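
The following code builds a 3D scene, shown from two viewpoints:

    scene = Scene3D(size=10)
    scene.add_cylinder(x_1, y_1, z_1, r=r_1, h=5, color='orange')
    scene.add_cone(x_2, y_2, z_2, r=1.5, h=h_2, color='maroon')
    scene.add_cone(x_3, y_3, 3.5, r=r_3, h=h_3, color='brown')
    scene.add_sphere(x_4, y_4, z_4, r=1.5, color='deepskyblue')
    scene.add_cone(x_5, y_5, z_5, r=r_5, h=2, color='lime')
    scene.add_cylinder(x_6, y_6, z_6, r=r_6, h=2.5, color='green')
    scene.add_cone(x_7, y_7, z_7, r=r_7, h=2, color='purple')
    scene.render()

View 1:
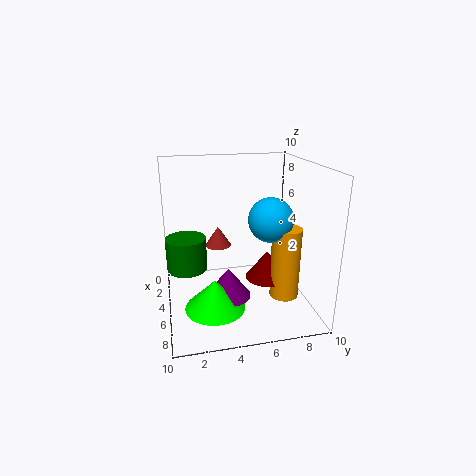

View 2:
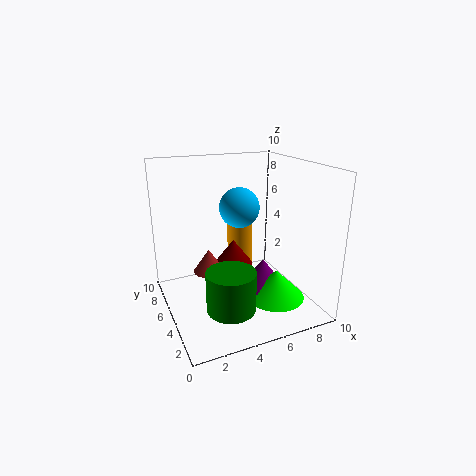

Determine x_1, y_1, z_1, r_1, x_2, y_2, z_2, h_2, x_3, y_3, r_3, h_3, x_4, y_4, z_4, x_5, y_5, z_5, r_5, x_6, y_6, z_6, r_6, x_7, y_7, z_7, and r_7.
x_1 = 6.5
y_1 = 8
z_1 = 1
r_1 = 1
x_2 = 5.5
y_2 = 7
z_2 = 2
h_2 = 2
x_3 = 2.5
y_3 = 4
r_3 = 1
h_3 = 1.5
x_4 = 6
y_4 = 7
z_4 = 6.5
x_5 = 7
y_5 = 3
z_5 = 1
r_5 = 2
x_6 = 3
y_6 = 1.5
z_6 = 2
r_6 = 1.5
x_7 = 6.5
y_7 = 4
z_7 = 1.5
r_7 = 1.5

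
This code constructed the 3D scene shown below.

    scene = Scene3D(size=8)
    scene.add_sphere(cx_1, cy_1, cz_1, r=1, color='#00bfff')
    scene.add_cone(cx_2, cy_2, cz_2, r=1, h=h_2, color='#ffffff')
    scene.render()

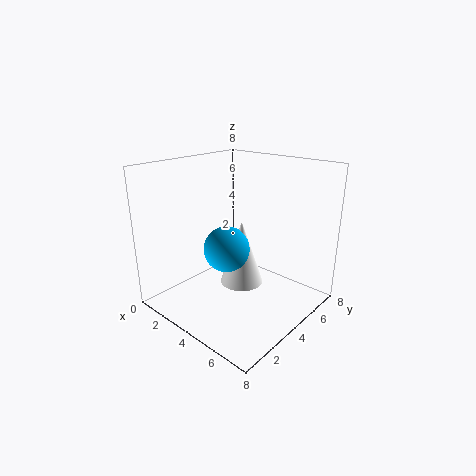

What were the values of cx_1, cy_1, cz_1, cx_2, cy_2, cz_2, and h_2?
cx_1 = 6, cy_1 = 1, cz_1 = 5, cx_2 = 6, cy_2 = 2, cz_2 = 3, h_2 = 3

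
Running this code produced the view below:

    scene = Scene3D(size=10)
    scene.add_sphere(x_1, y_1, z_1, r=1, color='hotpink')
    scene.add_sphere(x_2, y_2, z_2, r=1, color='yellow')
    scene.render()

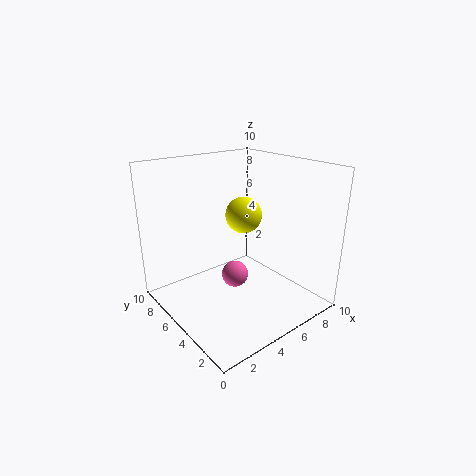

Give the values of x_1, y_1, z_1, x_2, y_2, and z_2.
x_1 = 5.5; y_1 = 6; z_1 = 1.5; x_2 = 3; y_2 = 2; z_2 = 8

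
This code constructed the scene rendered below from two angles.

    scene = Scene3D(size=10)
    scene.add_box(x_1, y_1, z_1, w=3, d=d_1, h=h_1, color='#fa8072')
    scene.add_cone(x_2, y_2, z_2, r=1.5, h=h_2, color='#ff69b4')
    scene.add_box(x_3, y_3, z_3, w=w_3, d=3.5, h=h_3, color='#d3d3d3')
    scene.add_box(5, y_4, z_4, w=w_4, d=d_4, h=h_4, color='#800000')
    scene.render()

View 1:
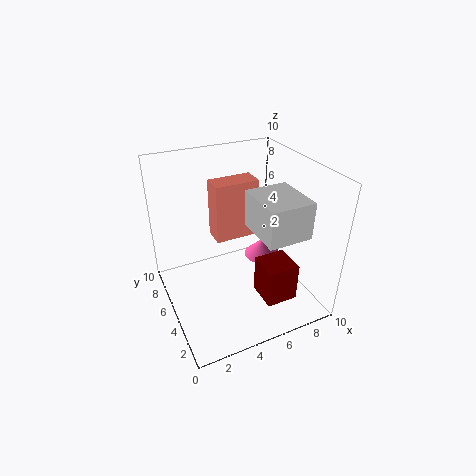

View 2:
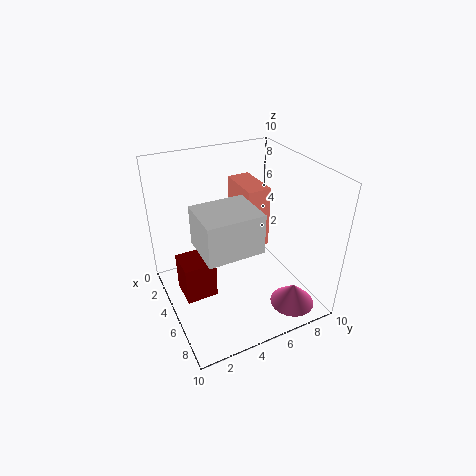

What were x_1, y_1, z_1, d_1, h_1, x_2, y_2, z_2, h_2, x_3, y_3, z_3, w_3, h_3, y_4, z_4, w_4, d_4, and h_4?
x_1 = 3.5; y_1 = 5; z_1 = 5; d_1 = 1.5; h_1 = 4; x_2 = 8.5; y_2 = 7.5; z_2 = 1; h_2 = 1.5; x_3 = 5.5; y_3 = 1.5; z_3 = 6; w_3 = 3; h_3 = 2.5; y_4 = 0.5; z_4 = 2.5; w_4 = 2; d_4 = 2; h_4 = 2.5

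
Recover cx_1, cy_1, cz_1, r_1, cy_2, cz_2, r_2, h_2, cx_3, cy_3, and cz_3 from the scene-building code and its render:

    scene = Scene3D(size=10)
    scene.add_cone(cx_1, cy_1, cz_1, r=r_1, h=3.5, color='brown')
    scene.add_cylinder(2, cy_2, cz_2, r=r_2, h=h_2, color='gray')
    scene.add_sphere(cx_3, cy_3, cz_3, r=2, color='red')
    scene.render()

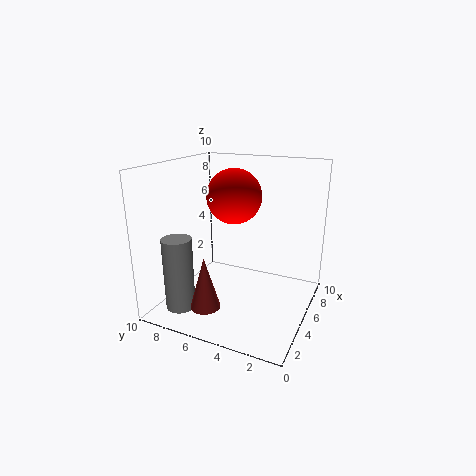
cx_1 = 2; cy_1 = 6; cz_1 = 1; r_1 = 1; cy_2 = 8; cz_2 = 0.5; r_2 = 1; h_2 = 5; cx_3 = 6.5; cy_3 = 6; cz_3 = 7.5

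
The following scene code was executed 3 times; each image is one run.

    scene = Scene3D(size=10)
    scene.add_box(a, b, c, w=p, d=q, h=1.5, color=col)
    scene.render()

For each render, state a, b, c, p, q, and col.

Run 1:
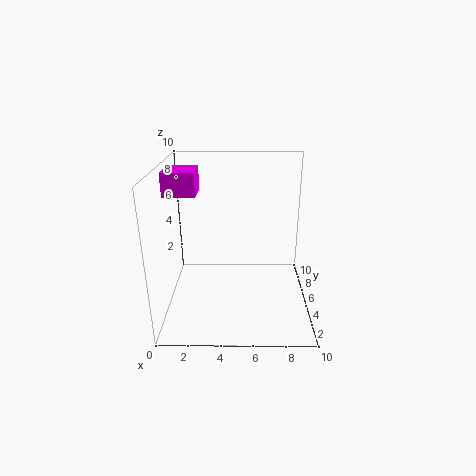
a = 0.5; b = 3; c = 8.5; p = 2; q = 2; col = 'magenta'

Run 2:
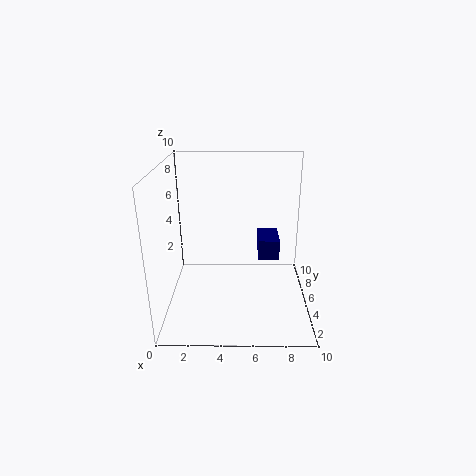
a = 6.5; b = 5.5; c = 3; p = 1.5; q = 2.5; col = 'navy'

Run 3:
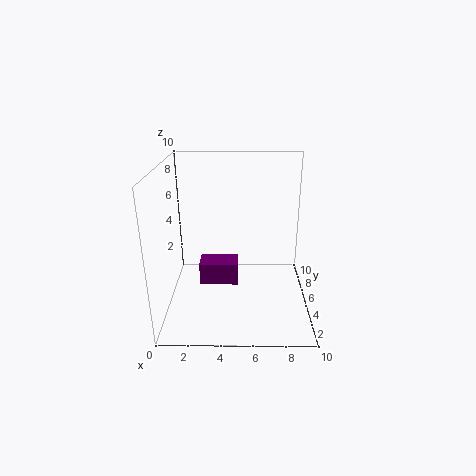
a = 2.5; b = 3; c = 2.5; p = 2.5; q = 1.5; col = 'purple'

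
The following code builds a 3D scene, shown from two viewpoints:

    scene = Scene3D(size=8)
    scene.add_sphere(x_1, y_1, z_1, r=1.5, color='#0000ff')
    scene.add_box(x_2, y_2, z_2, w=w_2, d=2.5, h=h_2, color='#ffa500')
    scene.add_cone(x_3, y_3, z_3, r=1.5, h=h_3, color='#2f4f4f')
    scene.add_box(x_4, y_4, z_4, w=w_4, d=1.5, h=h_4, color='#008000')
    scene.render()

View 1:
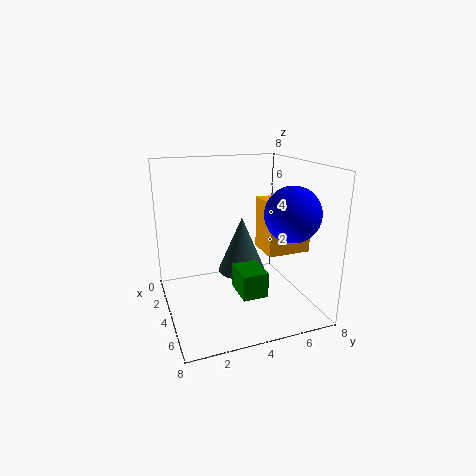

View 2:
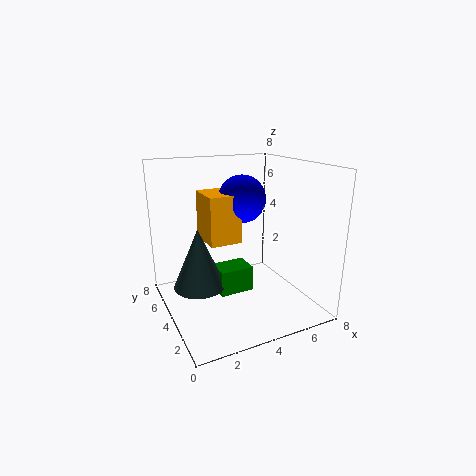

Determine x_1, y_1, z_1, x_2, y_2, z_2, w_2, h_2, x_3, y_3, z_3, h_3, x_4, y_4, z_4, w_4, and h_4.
x_1 = 5.5
y_1 = 6.5
z_1 = 5.5
x_2 = 3
y_2 = 5.5
z_2 = 3
w_2 = 2
h_2 = 3
x_3 = 2
y_3 = 5
z_3 = 1
h_3 = 3.5
x_4 = 3
y_4 = 4
z_4 = 0.5
w_4 = 2
h_4 = 1.5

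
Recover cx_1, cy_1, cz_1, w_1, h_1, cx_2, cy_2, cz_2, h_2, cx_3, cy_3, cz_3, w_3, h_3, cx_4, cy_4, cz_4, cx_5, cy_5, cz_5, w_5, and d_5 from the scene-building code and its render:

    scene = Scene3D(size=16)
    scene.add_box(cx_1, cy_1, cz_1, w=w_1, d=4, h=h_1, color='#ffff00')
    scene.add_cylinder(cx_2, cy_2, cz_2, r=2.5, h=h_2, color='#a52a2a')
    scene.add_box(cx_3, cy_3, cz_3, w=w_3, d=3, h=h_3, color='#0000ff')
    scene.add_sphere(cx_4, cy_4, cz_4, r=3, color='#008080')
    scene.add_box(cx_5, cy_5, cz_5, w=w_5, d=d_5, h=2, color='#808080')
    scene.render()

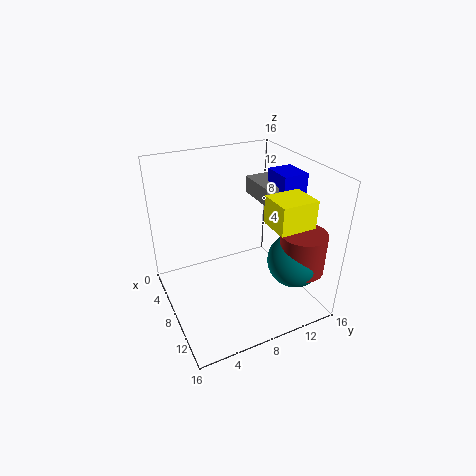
cx_1 = 10; cy_1 = 10; cz_1 = 10.5; w_1 = 3.5; h_1 = 3; cx_2 = 12.5; cy_2 = 13.5; cz_2 = 5; h_2 = 4.5; cx_3 = 5.5; cy_3 = 13; cz_3 = 10; w_3 = 3.5; h_3 = 4.5; cx_4 = 12; cy_4 = 13; cz_4 = 6; cx_5 = 3; cy_5 = 11.5; cz_5 = 11; w_5 = 5; d_5 = 3.5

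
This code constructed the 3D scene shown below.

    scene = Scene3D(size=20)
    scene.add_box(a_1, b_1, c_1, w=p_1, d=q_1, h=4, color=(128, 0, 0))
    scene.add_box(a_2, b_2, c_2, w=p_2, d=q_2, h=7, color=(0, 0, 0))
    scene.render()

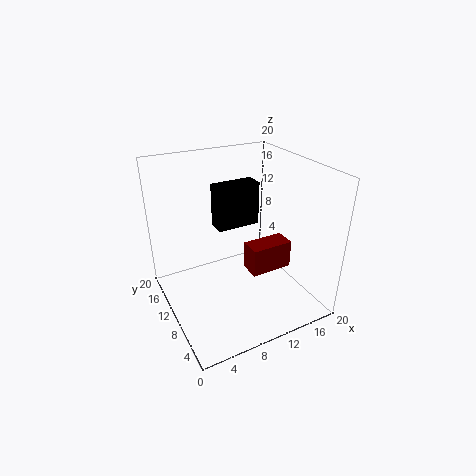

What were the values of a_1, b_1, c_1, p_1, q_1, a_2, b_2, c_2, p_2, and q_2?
a_1 = 11, b_1 = 7, c_1 = 5, p_1 = 6, q_1 = 3, a_2 = 10, b_2 = 16, c_2 = 8, p_2 = 7, q_2 = 3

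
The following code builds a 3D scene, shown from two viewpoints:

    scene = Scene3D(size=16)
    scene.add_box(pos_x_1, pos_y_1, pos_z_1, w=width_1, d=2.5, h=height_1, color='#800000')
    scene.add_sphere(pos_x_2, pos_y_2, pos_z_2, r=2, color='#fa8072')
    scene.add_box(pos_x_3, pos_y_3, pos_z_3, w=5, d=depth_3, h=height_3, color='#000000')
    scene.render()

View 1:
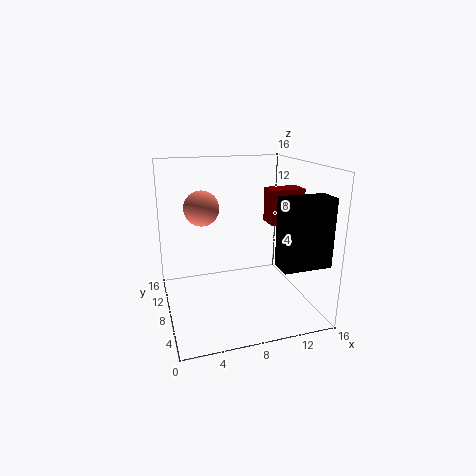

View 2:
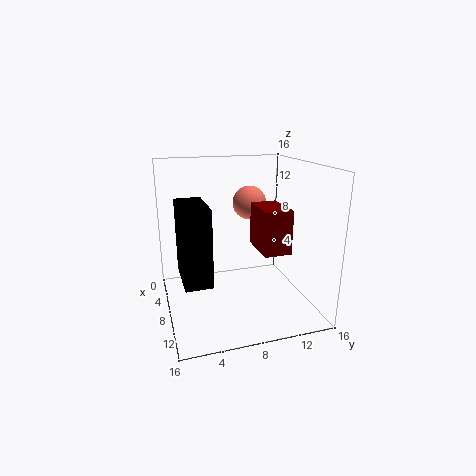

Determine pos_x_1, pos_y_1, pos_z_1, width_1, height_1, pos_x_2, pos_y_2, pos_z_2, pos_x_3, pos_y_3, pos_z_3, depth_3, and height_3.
pos_x_1 = 12; pos_y_1 = 8; pos_z_1 = 9; width_1 = 4; height_1 = 4; pos_x_2 = 4.5; pos_y_2 = 10.5; pos_z_2 = 11; pos_x_3 = 10.5; pos_y_3 = 1; pos_z_3 = 6.5; depth_3 = 2.5; height_3 = 7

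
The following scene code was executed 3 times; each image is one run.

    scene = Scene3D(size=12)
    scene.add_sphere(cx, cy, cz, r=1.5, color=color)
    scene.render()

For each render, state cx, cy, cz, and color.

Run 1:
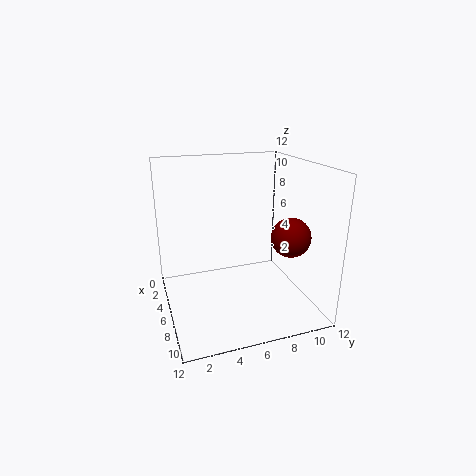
cx = 9.5; cy = 9; cz = 7; color = 'maroon'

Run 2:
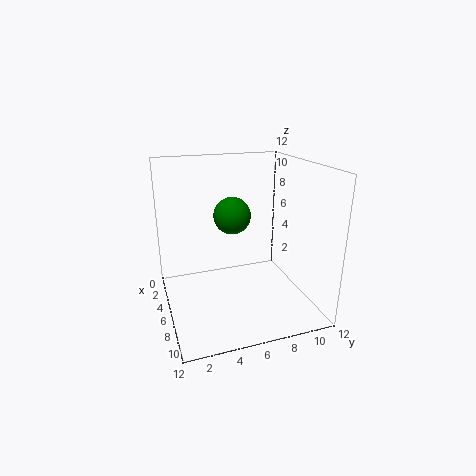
cx = 6; cy = 5.5; cz = 8; color = 'green'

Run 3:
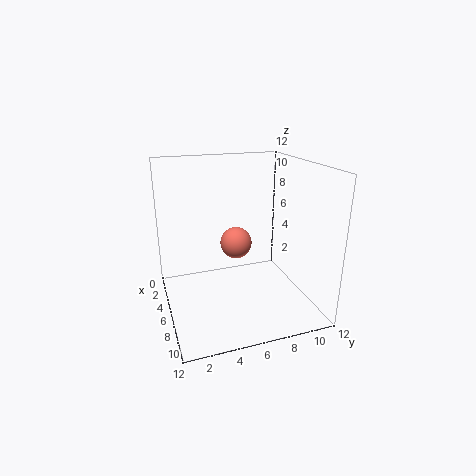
cx = 2.5; cy = 7; cz = 4; color = 'salmon'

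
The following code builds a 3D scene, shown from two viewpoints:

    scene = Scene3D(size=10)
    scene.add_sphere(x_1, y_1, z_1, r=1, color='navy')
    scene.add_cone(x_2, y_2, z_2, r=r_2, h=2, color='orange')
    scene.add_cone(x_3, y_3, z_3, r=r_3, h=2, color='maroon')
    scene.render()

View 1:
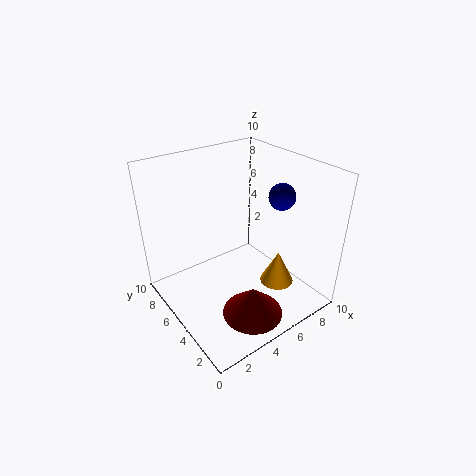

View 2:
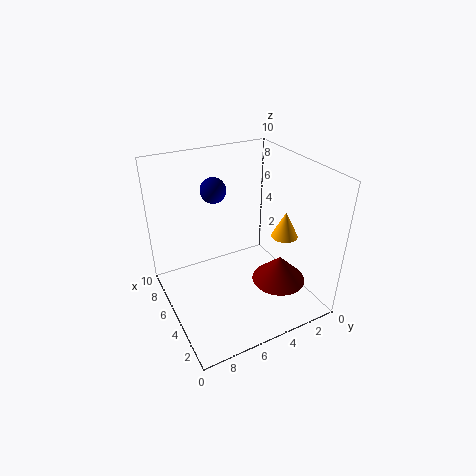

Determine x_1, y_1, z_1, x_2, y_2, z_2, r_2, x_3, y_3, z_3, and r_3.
x_1 = 9
y_1 = 5
z_1 = 7
x_2 = 5
y_2 = 1
z_2 = 4
r_2 = 1
x_3 = 4
y_3 = 2
z_3 = 1
r_3 = 2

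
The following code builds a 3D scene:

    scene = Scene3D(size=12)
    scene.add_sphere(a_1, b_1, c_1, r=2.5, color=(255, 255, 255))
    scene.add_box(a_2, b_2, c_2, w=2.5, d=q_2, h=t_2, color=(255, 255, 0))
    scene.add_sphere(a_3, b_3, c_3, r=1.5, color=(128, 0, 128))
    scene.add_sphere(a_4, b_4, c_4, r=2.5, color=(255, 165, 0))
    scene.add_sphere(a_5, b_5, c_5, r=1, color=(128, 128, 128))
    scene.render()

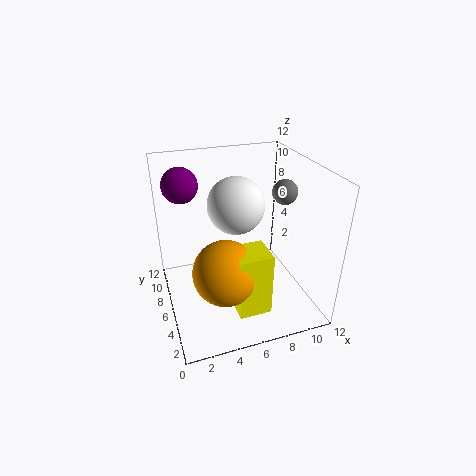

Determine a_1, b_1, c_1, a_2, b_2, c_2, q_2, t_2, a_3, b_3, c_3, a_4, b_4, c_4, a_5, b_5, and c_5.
a_1 = 6.5; b_1 = 8; c_1 = 8; a_2 = 4.5; b_2 = 1; c_2 = 2; q_2 = 2.5; t_2 = 5; a_3 = 2; b_3 = 9; c_3 = 10; a_4 = 4; b_4 = 3; c_4 = 5; a_5 = 9.5; b_5 = 5; c_5 = 10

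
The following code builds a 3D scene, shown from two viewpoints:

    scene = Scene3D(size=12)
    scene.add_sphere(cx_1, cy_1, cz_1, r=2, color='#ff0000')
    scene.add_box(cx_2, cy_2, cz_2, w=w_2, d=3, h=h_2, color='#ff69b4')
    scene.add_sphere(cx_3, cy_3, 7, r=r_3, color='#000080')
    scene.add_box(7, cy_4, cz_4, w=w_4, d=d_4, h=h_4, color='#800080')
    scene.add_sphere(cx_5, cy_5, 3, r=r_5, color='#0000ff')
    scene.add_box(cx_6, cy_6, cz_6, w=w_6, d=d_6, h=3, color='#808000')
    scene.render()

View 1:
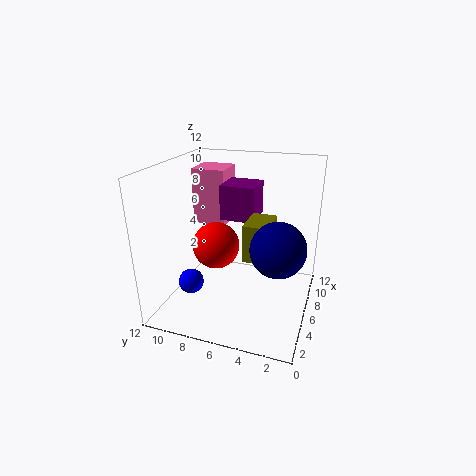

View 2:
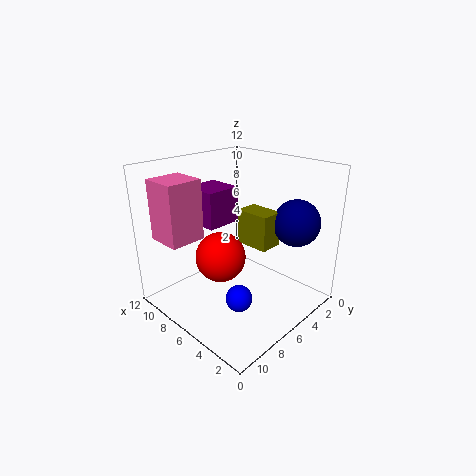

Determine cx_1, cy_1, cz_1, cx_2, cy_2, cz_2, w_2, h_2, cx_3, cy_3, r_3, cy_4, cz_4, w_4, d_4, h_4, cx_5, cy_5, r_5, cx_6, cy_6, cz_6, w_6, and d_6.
cx_1 = 6
cy_1 = 8
cz_1 = 5
cx_2 = 8
cy_2 = 8
cz_2 = 6
w_2 = 3
h_2 = 5
cx_3 = 3
cy_3 = 2
r_3 = 2
cy_4 = 5
cz_4 = 7
w_4 = 3
d_4 = 3
h_4 = 3
cx_5 = 3
cy_5 = 9
r_5 = 1
cx_6 = 4
cy_6 = 3
cz_6 = 5
w_6 = 3
d_6 = 2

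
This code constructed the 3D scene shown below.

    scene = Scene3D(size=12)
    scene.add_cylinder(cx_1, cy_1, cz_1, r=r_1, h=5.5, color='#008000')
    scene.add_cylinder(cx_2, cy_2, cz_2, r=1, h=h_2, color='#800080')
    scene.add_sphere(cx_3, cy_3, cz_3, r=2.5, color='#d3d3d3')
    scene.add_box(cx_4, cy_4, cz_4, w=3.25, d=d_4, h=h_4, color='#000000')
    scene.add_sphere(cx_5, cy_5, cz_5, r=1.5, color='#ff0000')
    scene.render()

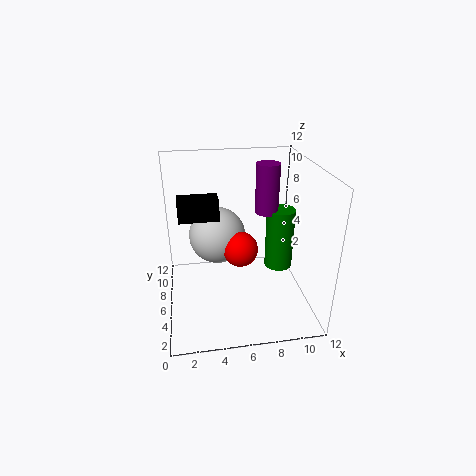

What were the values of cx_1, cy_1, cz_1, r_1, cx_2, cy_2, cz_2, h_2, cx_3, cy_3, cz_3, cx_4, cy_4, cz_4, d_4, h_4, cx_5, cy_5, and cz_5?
cx_1 = 10; cy_1 = 7.25; cz_1 = 2.25; r_1 = 1.25; cx_2 = 8.75; cy_2 = 7.5; cz_2 = 7.5; h_2 = 4.25; cx_3 = 4.5; cy_3 = 8.25; cz_3 = 5.25; cx_4 = 1.25; cy_4 = 5.75; cz_4 = 7.75; d_4 = 1.75; h_4 = 1.75; cx_5 = 6.25; cy_5 = 6.25; cz_5 = 4.75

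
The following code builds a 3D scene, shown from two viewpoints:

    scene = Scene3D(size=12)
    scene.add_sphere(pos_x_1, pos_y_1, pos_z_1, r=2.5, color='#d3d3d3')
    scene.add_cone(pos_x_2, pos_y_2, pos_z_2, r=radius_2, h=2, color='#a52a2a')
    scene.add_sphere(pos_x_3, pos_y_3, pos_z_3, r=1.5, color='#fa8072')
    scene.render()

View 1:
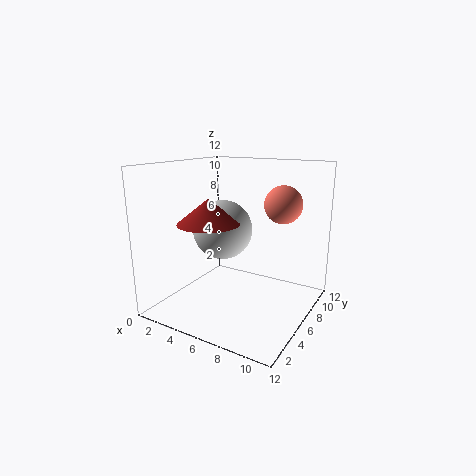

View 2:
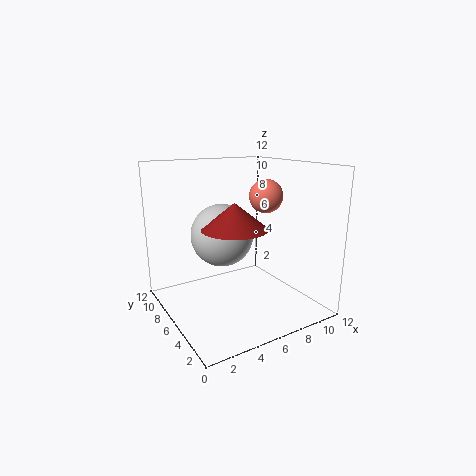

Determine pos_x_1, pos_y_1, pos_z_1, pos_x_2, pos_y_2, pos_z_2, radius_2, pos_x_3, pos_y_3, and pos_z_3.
pos_x_1 = 4.5
pos_y_1 = 6
pos_z_1 = 6.5
pos_x_2 = 4.5
pos_y_2 = 4
pos_z_2 = 7.5
radius_2 = 2.5
pos_x_3 = 9.5
pos_y_3 = 7
pos_z_3 = 9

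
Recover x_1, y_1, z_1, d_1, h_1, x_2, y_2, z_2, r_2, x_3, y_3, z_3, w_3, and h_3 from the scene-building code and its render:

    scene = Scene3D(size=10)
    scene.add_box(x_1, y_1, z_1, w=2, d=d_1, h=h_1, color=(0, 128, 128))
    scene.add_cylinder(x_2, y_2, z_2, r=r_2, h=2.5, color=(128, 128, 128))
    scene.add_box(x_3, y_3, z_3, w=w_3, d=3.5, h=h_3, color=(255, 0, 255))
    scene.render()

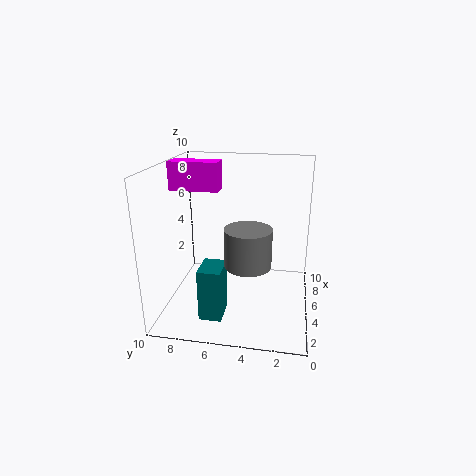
x_1 = 1.5, y_1 = 5.5, z_1 = 0.5, d_1 = 1.5, h_1 = 3.5, x_2 = 3, y_2 = 4, z_2 = 4, r_2 = 1.5, x_3 = 5.5, y_3 = 6.5, z_3 = 8, w_3 = 1.5, h_3 = 2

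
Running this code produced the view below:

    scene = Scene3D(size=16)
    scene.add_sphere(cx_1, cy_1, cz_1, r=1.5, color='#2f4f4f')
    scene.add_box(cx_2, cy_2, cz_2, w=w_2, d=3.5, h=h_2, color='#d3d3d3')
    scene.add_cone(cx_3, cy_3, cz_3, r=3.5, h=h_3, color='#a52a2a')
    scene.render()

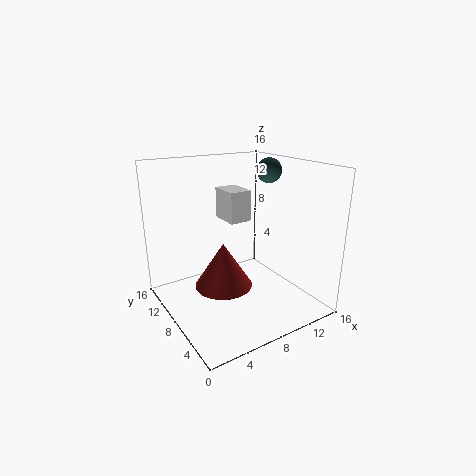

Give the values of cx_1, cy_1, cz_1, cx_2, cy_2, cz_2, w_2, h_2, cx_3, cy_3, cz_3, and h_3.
cx_1 = 14
cy_1 = 10.5
cz_1 = 14.5
cx_2 = 7.5
cy_2 = 8.5
cz_2 = 9.5
w_2 = 2.5
h_2 = 3.5
cx_3 = 7.5
cy_3 = 10.5
cz_3 = 1
h_3 = 5.5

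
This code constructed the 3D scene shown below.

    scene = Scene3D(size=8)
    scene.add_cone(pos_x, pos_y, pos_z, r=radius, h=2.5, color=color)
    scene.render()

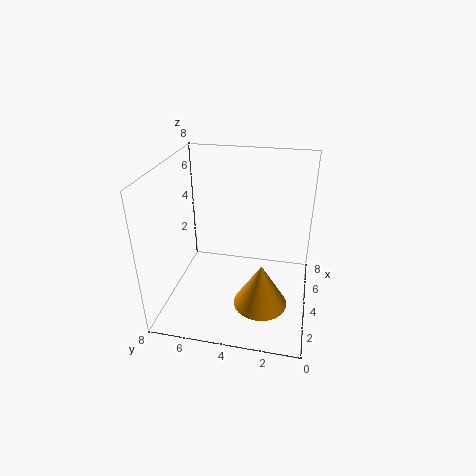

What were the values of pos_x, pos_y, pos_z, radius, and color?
pos_x = 3
pos_y = 2.5
pos_z = 0.5
radius = 1.5
color = 'orange'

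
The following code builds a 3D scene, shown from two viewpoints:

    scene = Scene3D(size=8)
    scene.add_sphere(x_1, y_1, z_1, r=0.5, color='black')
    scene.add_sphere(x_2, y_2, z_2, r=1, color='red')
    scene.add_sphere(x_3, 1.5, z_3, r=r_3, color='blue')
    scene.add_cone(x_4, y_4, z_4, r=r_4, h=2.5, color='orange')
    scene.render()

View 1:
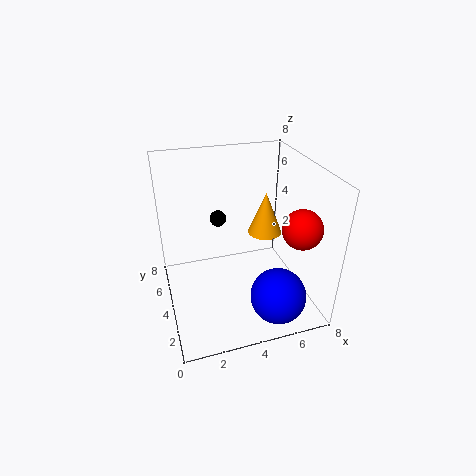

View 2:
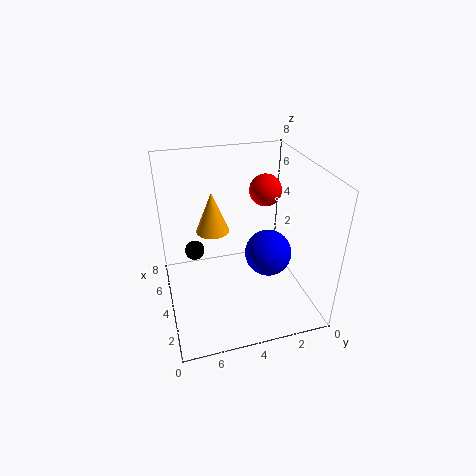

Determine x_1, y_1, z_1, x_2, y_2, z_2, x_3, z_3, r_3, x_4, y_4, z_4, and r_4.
x_1 = 3.5; y_1 = 6.5; z_1 = 4; x_2 = 6.5; y_2 = 1.5; z_2 = 5.5; x_3 = 5.5; z_3 = 1.5; r_3 = 1.5; x_4 = 6; y_4 = 5; z_4 = 3.5; r_4 = 1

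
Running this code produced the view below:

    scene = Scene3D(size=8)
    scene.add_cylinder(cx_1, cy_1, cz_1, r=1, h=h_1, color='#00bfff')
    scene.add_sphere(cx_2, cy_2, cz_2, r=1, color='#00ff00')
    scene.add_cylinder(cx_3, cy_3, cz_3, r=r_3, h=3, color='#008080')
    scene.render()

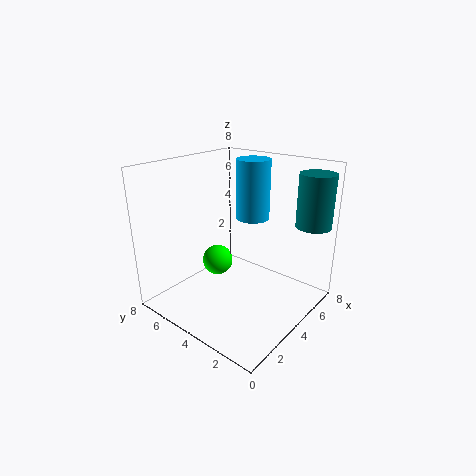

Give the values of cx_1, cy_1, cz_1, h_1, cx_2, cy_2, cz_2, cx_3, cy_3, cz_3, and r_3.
cx_1 = 6; cy_1 = 4.5; cz_1 = 4.5; h_1 = 3.5; cx_2 = 5.5; cy_2 = 7; cz_2 = 1; cx_3 = 7; cy_3 = 1; cz_3 = 4.5; r_3 = 1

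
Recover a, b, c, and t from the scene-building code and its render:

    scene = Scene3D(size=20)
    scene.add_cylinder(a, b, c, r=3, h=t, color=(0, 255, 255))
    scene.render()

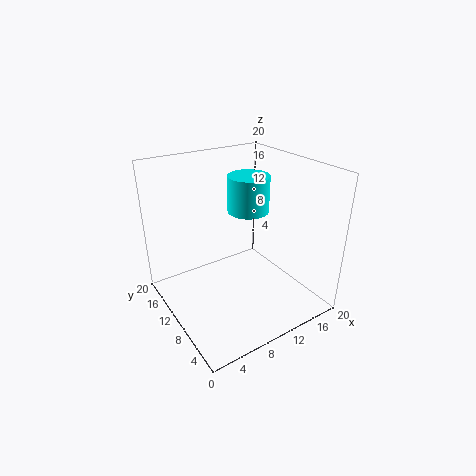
a = 13.25
b = 12.25
c = 12.5
t = 5.25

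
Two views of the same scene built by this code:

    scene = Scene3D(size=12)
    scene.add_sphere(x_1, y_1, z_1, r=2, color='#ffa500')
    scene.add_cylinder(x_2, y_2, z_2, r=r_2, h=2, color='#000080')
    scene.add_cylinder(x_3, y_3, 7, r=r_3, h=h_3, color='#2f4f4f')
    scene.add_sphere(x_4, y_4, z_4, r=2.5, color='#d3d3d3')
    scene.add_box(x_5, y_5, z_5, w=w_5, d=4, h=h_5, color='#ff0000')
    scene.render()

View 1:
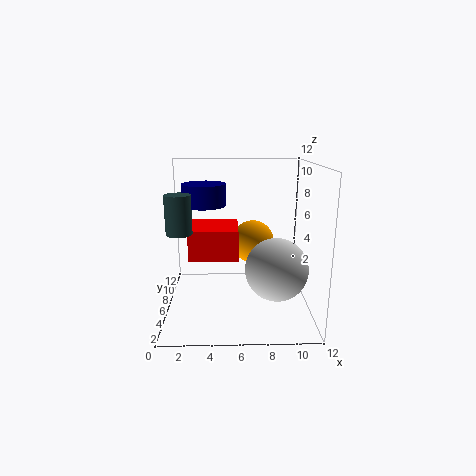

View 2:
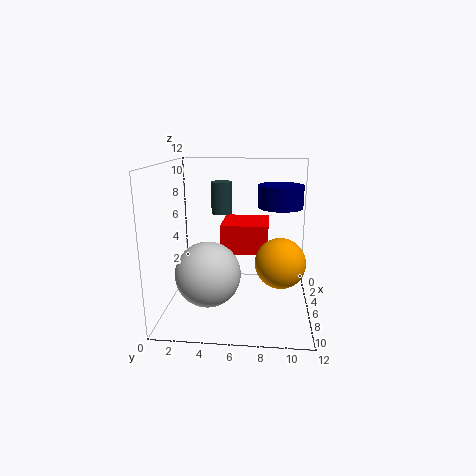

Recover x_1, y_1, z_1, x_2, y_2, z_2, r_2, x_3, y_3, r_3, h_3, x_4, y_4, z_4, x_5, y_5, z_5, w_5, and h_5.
x_1 = 7.5
y_1 = 9.5
z_1 = 4.5
x_2 = 3
y_2 = 9.5
z_2 = 8
r_2 = 2
x_3 = 1.5
y_3 = 4
r_3 = 1
h_3 = 3
x_4 = 9
y_4 = 4
z_4 = 4
x_5 = 2
y_5 = 4.5
z_5 = 4.5
w_5 = 4
h_5 = 2.5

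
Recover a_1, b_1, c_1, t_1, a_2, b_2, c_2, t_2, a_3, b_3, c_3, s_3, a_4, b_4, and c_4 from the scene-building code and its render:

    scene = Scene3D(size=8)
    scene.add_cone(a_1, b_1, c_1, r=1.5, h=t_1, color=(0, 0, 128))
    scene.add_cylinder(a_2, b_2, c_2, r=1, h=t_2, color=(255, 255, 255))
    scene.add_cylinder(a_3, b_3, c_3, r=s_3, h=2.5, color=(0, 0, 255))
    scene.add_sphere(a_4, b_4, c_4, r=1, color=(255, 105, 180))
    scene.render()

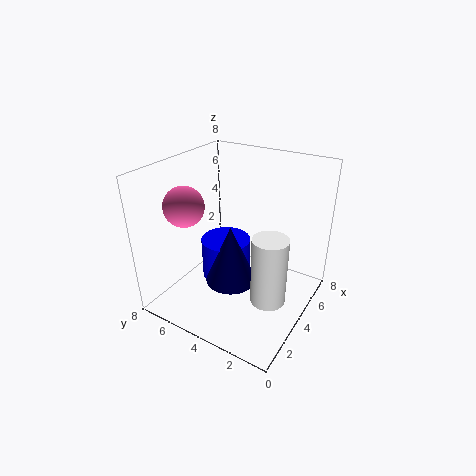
a_1 = 4, b_1 = 4.5, c_1 = 1, t_1 = 3.5, a_2 = 4, b_2 = 2, c_2 = 0.5, t_2 = 4, a_3 = 5, b_3 = 5.5, c_3 = 0.5, s_3 = 1.5, a_4 = 1.5, b_4 = 5.5, c_4 = 6.5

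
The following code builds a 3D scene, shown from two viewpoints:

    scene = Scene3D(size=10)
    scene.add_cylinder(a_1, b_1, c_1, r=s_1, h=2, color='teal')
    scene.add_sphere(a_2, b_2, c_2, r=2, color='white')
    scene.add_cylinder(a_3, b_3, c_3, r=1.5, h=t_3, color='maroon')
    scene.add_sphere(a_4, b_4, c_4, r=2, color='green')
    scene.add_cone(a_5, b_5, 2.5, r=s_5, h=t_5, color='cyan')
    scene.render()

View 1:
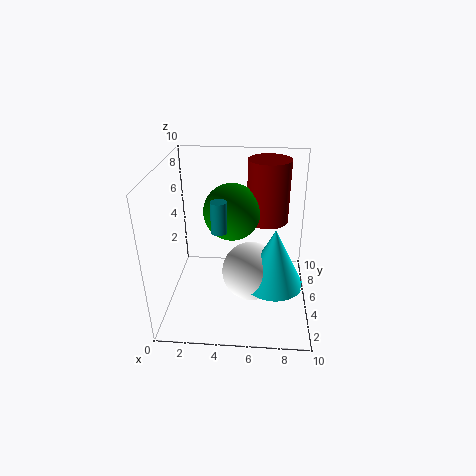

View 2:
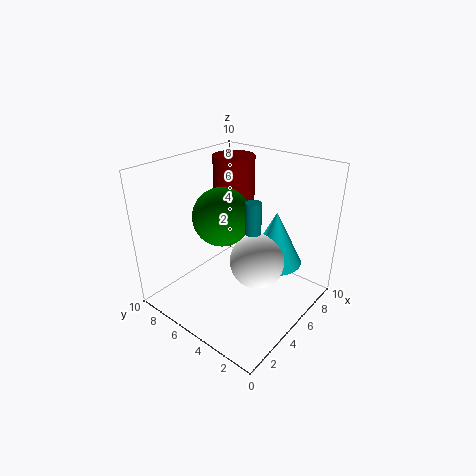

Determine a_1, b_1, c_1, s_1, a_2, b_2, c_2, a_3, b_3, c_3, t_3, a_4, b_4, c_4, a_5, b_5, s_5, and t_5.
a_1 = 4; b_1 = 3; c_1 = 6.5; s_1 = 0.5; a_2 = 6; b_2 = 4; c_2 = 3; a_3 = 7; b_3 = 7; c_3 = 5.5; t_3 = 4.5; a_4 = 4.5; b_4 = 6; c_4 = 6.5; a_5 = 7.5; b_5 = 3.5; s_5 = 2; t_5 = 4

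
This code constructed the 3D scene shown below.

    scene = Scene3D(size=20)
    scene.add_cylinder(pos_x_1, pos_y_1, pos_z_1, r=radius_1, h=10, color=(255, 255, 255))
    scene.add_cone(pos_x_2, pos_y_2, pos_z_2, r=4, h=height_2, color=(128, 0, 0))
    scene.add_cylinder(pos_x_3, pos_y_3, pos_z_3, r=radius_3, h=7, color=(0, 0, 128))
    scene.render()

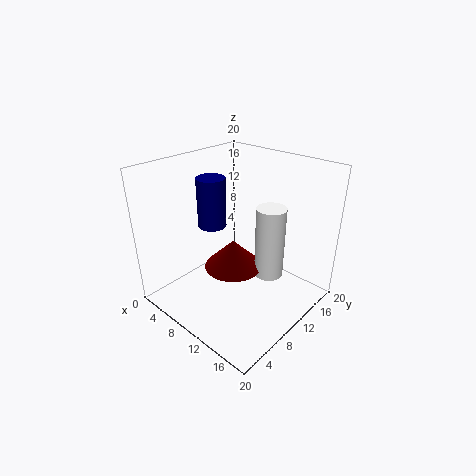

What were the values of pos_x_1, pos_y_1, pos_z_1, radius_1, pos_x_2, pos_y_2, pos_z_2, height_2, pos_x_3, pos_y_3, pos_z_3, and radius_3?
pos_x_1 = 14; pos_y_1 = 12; pos_z_1 = 5; radius_1 = 2; pos_x_2 = 10; pos_y_2 = 9; pos_z_2 = 6; height_2 = 4; pos_x_3 = 6; pos_y_3 = 9; pos_z_3 = 11; radius_3 = 2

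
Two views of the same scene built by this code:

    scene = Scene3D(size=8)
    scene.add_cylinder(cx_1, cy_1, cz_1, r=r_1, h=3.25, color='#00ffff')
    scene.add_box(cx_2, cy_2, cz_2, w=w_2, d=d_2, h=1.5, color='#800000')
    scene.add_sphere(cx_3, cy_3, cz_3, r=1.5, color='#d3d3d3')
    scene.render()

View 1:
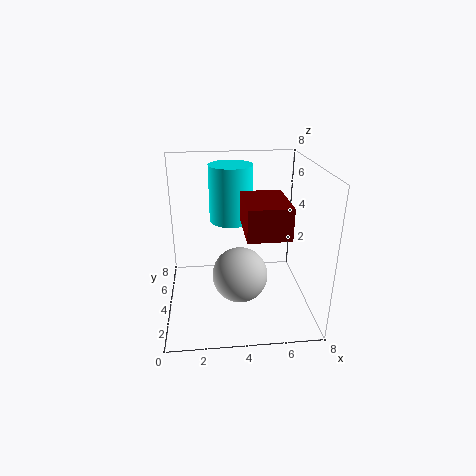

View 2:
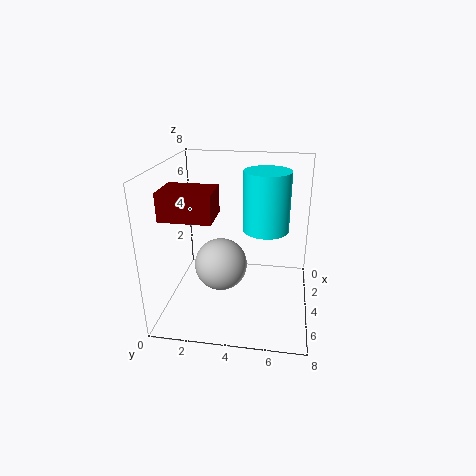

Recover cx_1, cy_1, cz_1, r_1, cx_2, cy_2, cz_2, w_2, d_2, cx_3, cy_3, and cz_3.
cx_1 = 3.75; cy_1 = 5.5; cz_1 = 4.5; r_1 = 1.25; cx_2 = 4; cy_2 = 0.25; cz_2 = 5.5; w_2 = 2; d_2 = 2.75; cx_3 = 4; cy_3 = 3; cz_3 = 2.25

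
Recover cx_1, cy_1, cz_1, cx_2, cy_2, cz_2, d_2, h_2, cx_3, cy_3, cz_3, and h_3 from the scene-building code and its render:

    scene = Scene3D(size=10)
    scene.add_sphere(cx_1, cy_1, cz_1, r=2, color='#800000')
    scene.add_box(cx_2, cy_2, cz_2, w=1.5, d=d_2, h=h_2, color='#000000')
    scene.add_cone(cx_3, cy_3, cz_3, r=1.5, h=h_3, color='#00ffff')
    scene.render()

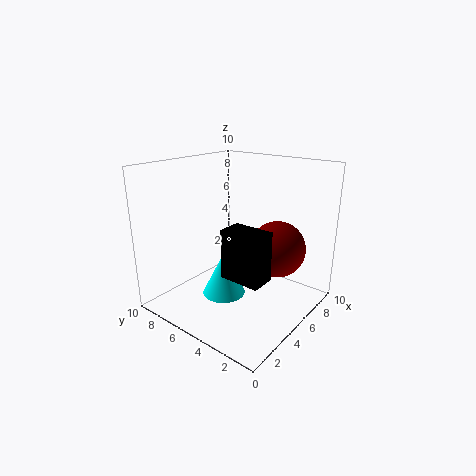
cx_1 = 7; cy_1 = 3; cz_1 = 4; cx_2 = 1.5; cy_2 = 1; cz_2 = 4; d_2 = 2.5; h_2 = 3; cx_3 = 4; cy_3 = 5.5; cz_3 = 1; h_3 = 3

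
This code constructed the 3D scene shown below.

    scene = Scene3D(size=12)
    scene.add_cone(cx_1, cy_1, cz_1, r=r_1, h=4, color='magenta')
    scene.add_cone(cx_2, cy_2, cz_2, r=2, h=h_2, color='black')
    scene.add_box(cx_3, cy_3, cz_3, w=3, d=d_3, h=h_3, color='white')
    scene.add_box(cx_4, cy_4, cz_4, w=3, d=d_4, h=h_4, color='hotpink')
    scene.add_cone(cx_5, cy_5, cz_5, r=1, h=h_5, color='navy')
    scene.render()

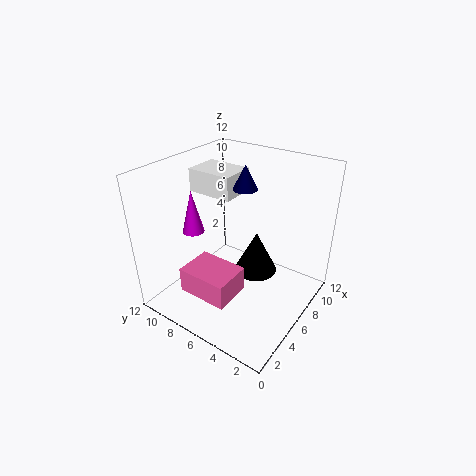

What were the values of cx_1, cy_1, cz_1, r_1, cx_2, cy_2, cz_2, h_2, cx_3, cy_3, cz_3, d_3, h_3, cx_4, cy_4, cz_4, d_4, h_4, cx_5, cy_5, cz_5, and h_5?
cx_1 = 6
cy_1 = 11
cz_1 = 5
r_1 = 1
cx_2 = 9
cy_2 = 6
cz_2 = 1
h_2 = 4
cx_3 = 6
cy_3 = 7
cz_3 = 9
d_3 = 4
h_3 = 2
cx_4 = 1
cy_4 = 4
cz_4 = 3
d_4 = 4
h_4 = 2
cx_5 = 7
cy_5 = 6
cz_5 = 10
h_5 = 2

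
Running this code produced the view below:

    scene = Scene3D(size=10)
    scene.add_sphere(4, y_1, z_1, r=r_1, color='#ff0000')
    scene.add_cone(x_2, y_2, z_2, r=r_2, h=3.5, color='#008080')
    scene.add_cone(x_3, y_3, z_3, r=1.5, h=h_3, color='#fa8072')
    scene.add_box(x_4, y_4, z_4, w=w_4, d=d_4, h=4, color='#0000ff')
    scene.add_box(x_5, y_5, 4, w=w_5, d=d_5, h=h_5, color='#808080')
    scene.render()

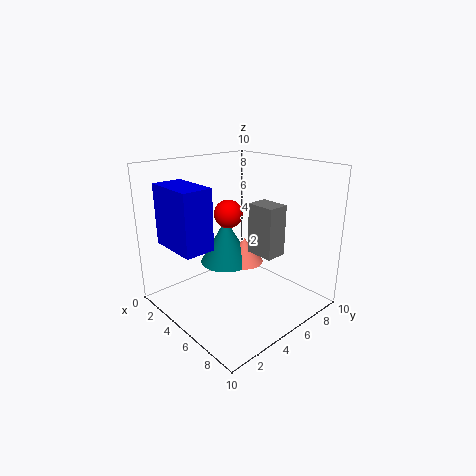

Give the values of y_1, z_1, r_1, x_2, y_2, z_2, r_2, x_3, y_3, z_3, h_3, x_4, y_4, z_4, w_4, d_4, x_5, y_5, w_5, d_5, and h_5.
y_1 = 5, z_1 = 6.5, r_1 = 1, x_2 = 2.5, y_2 = 6, z_2 = 2, r_2 = 2, x_3 = 3.5, y_3 = 7, z_3 = 2, h_3 = 2, x_4 = 2, y_4 = 0.5, z_4 = 5, w_4 = 3.5, d_4 = 2, x_5 = 5.5, y_5 = 5.5, w_5 = 2, d_5 = 1.5, h_5 = 3.5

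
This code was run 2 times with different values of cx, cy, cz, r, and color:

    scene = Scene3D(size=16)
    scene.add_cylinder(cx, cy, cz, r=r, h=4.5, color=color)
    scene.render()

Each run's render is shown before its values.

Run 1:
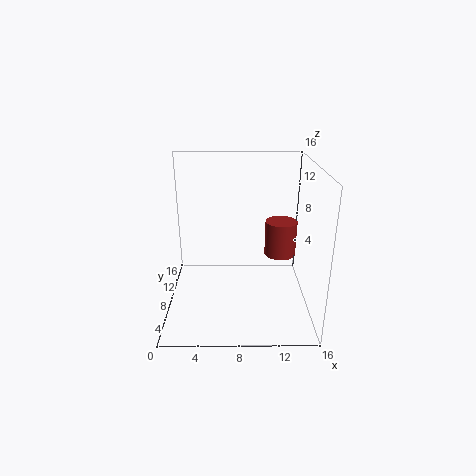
cx = 13.5
cy = 13
cz = 3.5
r = 2
color = 'brown'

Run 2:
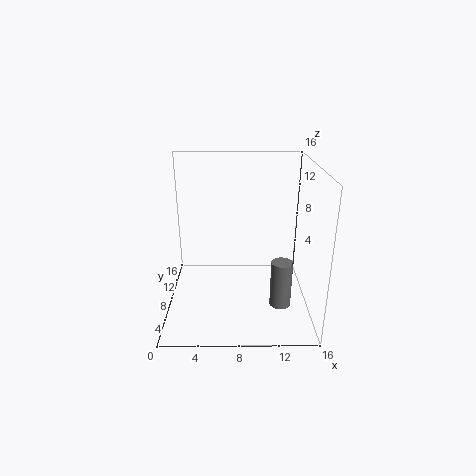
cx = 12
cy = 1.5
cz = 4
r = 1
color = 'gray'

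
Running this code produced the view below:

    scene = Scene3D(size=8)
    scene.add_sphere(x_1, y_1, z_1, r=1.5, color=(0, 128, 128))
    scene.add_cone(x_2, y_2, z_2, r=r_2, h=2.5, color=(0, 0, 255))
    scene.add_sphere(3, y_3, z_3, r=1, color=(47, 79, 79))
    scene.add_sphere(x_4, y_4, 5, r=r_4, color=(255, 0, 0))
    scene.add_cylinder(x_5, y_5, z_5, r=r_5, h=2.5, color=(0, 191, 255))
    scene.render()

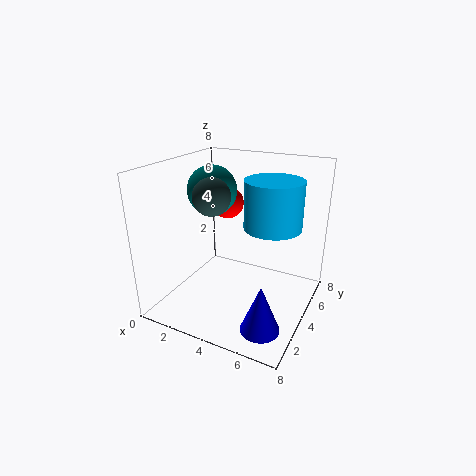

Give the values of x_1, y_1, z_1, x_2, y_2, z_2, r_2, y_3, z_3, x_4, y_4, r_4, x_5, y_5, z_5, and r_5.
x_1 = 1.5; y_1 = 5.5; z_1 = 6; x_2 = 6.5; y_2 = 1.5; z_2 = 0.5; r_2 = 1; y_3 = 3; z_3 = 6.5; x_4 = 2; y_4 = 6.5; r_4 = 1; x_5 = 6; y_5 = 4; z_5 = 5; r_5 = 1.5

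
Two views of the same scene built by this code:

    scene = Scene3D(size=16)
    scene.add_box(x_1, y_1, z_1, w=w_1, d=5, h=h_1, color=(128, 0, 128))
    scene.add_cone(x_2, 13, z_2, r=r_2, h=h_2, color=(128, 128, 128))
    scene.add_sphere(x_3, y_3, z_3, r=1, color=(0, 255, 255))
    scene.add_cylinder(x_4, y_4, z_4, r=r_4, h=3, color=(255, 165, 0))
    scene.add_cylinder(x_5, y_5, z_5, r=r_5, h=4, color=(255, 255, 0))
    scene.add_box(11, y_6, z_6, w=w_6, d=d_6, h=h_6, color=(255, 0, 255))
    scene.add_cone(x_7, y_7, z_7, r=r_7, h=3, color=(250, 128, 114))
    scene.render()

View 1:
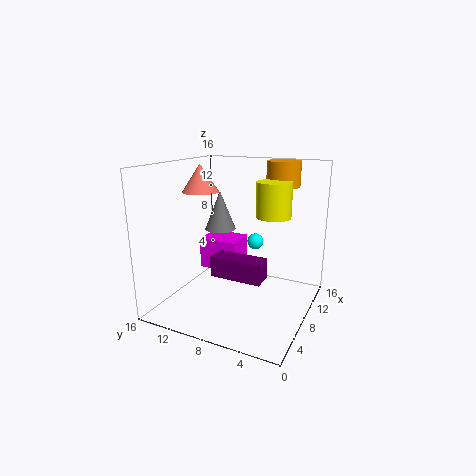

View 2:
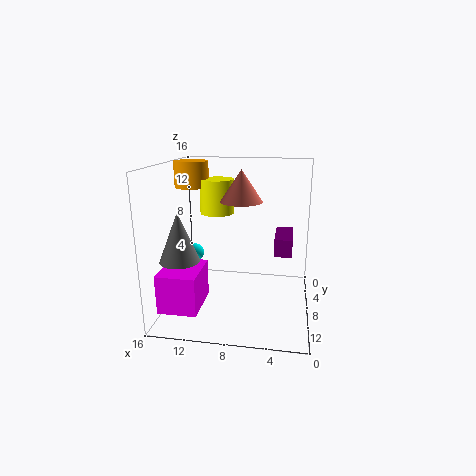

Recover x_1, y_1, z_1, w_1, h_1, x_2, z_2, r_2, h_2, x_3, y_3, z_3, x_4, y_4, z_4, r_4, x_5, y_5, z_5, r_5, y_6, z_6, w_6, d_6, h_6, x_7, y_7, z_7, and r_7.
x_1 = 2; y_1 = 3; z_1 = 6; w_1 = 2; h_1 = 2; x_2 = 13; z_2 = 7; r_2 = 2; h_2 = 5; x_3 = 13; y_3 = 8; z_3 = 6; x_4 = 14; y_4 = 5; z_4 = 13; r_4 = 2; x_5 = 11; y_5 = 5; z_5 = 10; r_5 = 2; y_6 = 10; z_6 = 2; w_6 = 4; d_6 = 5; h_6 = 4; x_7 = 7; y_7 = 12; z_7 = 13; r_7 = 2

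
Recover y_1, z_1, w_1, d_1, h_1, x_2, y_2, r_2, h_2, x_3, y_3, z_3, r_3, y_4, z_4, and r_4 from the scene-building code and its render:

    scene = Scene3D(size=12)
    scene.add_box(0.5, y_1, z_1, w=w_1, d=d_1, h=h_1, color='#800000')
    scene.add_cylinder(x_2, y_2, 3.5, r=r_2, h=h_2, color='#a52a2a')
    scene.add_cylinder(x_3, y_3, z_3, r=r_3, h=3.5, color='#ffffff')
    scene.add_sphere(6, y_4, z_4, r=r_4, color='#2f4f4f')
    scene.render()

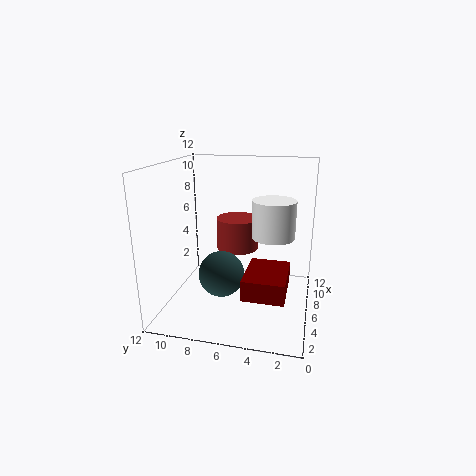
y_1 = 1.5, z_1 = 3.5, w_1 = 4, d_1 = 3, h_1 = 1.5, x_2 = 10, y_2 = 7, r_2 = 2, h_2 = 3, x_3 = 9.5, y_3 = 3.5, z_3 = 5, r_3 = 2, y_4 = 7.5, z_4 = 2.5, r_4 = 2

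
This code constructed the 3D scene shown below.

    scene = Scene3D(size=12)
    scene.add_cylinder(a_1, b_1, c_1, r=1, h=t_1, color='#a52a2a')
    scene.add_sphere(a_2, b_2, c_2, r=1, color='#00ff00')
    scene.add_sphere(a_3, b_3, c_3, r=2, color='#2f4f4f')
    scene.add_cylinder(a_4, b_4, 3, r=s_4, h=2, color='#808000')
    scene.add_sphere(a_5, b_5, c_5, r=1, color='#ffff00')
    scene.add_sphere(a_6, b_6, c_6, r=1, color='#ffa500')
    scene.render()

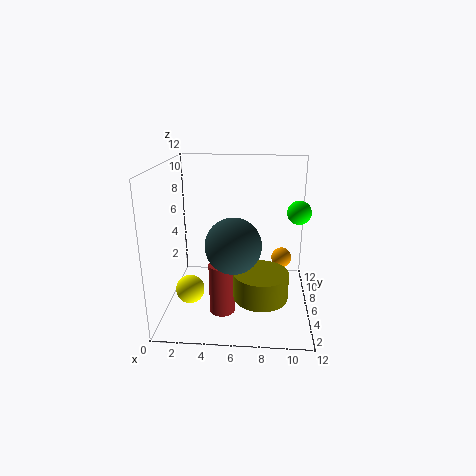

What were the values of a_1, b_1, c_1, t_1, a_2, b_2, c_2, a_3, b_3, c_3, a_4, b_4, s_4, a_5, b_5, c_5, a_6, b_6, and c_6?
a_1 = 5
b_1 = 3
c_1 = 1
t_1 = 4
a_2 = 11
b_2 = 7
c_2 = 8
a_3 = 6
b_3 = 2
c_3 = 7
a_4 = 8
b_4 = 2
s_4 = 2
a_5 = 3
b_5 = 1
c_5 = 4
a_6 = 10
b_6 = 11
c_6 = 2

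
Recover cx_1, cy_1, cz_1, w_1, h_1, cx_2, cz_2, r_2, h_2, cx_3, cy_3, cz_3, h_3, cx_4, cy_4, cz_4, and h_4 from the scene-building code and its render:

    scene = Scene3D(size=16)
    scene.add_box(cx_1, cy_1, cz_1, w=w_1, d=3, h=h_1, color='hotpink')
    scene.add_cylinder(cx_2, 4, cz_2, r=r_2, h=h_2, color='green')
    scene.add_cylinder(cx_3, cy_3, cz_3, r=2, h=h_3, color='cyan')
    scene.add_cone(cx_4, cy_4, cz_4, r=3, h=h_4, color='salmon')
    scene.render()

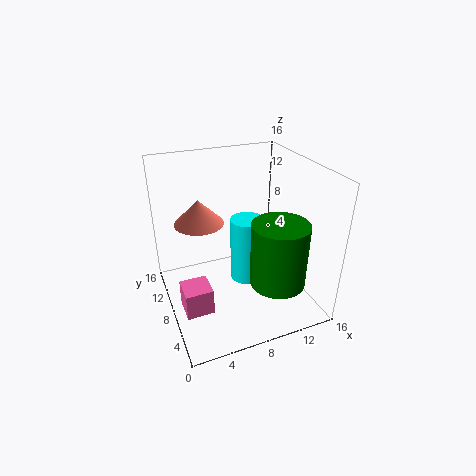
cx_1 = 1; cy_1 = 5; cz_1 = 1; w_1 = 3; h_1 = 3; cx_2 = 11; cz_2 = 4; r_2 = 3; h_2 = 7; cx_3 = 10; cy_3 = 10; cz_3 = 1; h_3 = 8; cx_4 = 5; cy_4 = 13; cz_4 = 8; h_4 = 3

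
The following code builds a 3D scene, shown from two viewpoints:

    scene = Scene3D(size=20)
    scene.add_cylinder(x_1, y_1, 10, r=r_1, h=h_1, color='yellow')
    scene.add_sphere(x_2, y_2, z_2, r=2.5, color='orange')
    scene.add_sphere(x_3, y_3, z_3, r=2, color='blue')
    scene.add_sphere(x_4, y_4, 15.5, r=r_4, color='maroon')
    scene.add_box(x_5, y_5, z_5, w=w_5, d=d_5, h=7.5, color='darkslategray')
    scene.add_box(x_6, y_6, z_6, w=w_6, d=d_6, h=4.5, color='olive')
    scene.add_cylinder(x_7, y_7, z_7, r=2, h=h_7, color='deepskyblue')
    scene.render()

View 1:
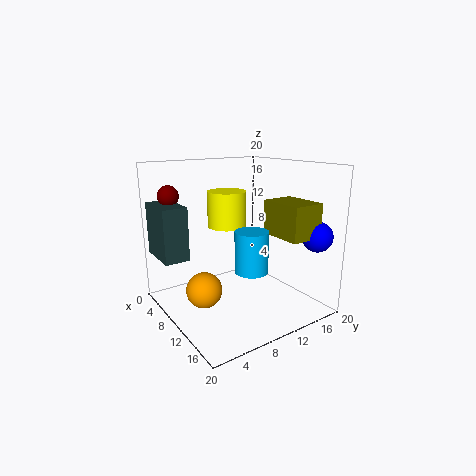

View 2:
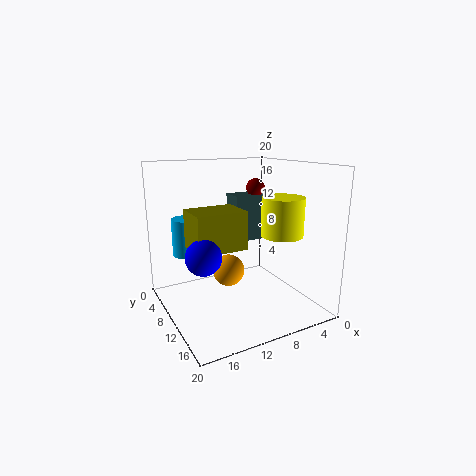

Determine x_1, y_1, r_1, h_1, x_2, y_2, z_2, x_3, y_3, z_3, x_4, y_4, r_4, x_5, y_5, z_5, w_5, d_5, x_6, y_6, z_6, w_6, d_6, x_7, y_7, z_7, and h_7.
x_1 = 4; y_1 = 12; r_1 = 3; h_1 = 5.5; x_2 = 9; y_2 = 5; z_2 = 3; x_3 = 18; y_3 = 17; z_3 = 11; x_4 = 3; y_4 = 3; r_4 = 1.5; x_5 = 0.5; y_5 = 0.5; z_5 = 7; w_5 = 6.5; d_5 = 3.5; x_6 = 12.5; y_6 = 12.5; z_6 = 11; w_6 = 6; d_6 = 4.5; x_7 = 16.5; y_7 = 7.5; z_7 = 8; h_7 = 5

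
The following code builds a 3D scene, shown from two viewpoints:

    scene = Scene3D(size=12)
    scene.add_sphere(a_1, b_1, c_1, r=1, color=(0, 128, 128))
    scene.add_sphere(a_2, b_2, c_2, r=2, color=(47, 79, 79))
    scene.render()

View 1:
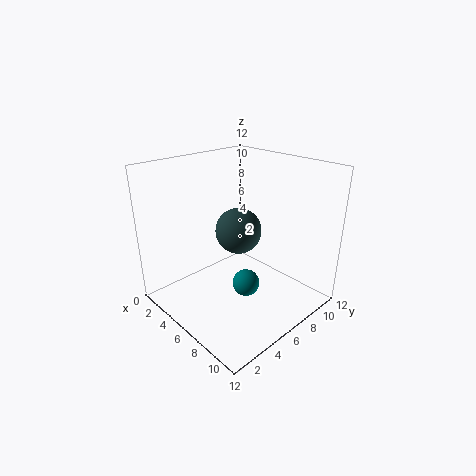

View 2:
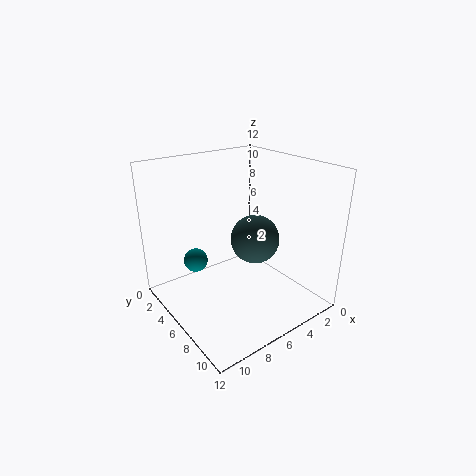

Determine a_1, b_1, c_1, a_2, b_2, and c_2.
a_1 = 9, b_1 = 4, c_1 = 4, a_2 = 5, b_2 = 7, c_2 = 6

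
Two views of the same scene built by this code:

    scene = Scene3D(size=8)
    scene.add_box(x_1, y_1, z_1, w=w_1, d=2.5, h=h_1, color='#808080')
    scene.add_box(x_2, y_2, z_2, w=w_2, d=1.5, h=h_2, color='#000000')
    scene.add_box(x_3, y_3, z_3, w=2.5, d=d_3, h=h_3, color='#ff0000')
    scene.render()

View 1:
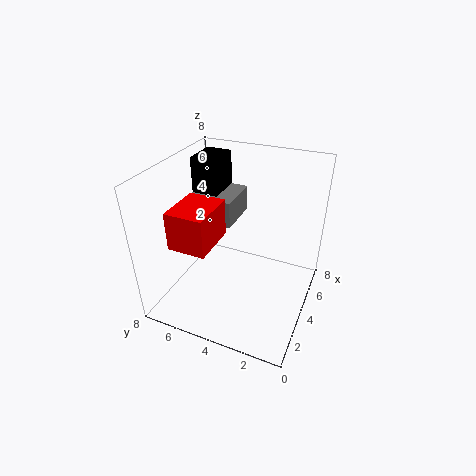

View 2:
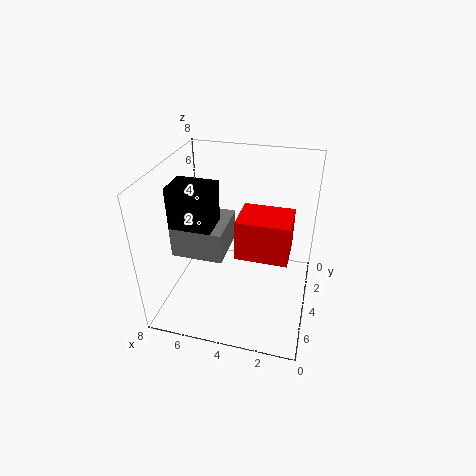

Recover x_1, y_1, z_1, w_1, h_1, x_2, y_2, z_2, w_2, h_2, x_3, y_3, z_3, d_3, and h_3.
x_1 = 4
y_1 = 4.5
z_1 = 4.5
w_1 = 2.5
h_1 = 1.5
x_2 = 4.5
y_2 = 5.5
z_2 = 5.5
w_2 = 2
h_2 = 2.5
x_3 = 1
y_3 = 4.5
z_3 = 4.5
d_3 = 2
h_3 = 2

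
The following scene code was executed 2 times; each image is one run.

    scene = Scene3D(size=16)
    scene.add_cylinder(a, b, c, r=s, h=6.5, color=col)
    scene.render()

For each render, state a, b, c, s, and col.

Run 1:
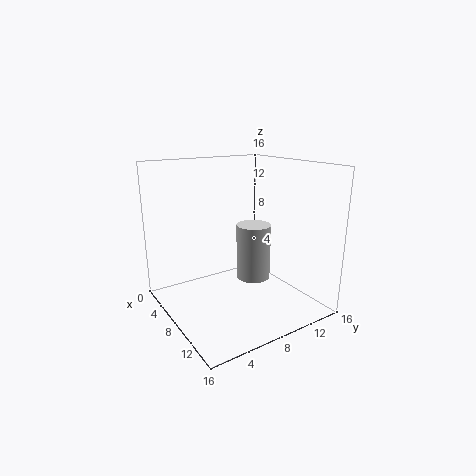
a = 7.5
b = 10.5
c = 2.5
s = 2
col = 'lightgray'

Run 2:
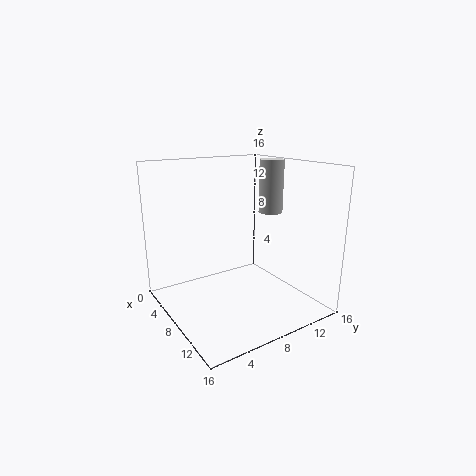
a = 5.5
b = 14.5
c = 9.5
s = 1.5
col = 'lightgray'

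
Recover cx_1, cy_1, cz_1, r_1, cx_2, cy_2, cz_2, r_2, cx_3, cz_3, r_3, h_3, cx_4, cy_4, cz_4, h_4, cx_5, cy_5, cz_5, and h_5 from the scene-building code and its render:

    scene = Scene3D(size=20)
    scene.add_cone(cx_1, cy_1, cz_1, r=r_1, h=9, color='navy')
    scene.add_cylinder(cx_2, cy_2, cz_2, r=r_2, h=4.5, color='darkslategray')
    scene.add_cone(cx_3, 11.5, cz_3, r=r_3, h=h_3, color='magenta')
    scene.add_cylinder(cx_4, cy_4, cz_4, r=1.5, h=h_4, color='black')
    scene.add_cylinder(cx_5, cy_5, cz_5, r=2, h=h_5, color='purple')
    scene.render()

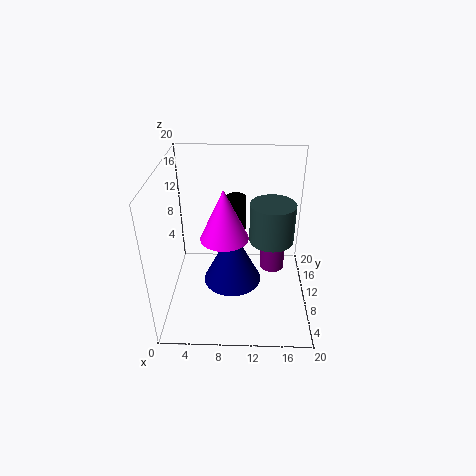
cx_1 = 9; cy_1 = 13; cz_1 = 0.5; r_1 = 4.5; cx_2 = 14; cy_2 = 3.5; cz_2 = 14; r_2 = 2.5; cx_3 = 8; cz_3 = 9; r_3 = 3.5; h_3 = 7.5; cx_4 = 9.5; cy_4 = 16; cz_4 = 8; h_4 = 5.5; cx_5 = 15.5; cy_5 = 16.5; cz_5 = 0.5; h_5 = 7.5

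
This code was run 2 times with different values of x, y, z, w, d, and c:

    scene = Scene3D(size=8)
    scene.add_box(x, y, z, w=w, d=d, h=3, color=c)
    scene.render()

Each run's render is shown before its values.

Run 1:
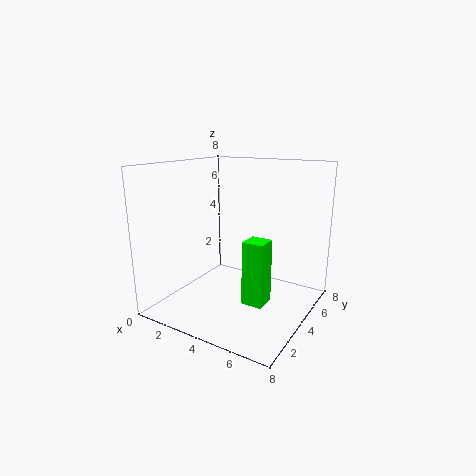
x = 6; y = 1; z = 2; w = 1; d = 1; c = 'lime'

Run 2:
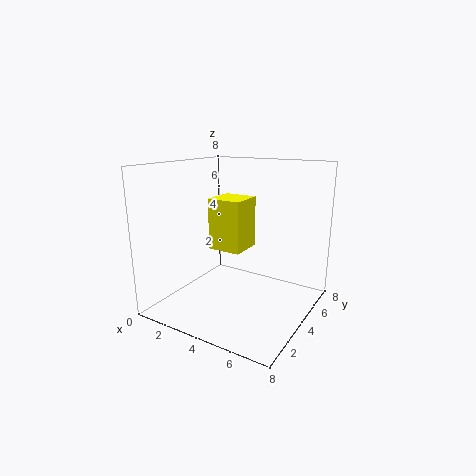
x = 2; y = 4; z = 3; w = 2; d = 2; c = 'yellow'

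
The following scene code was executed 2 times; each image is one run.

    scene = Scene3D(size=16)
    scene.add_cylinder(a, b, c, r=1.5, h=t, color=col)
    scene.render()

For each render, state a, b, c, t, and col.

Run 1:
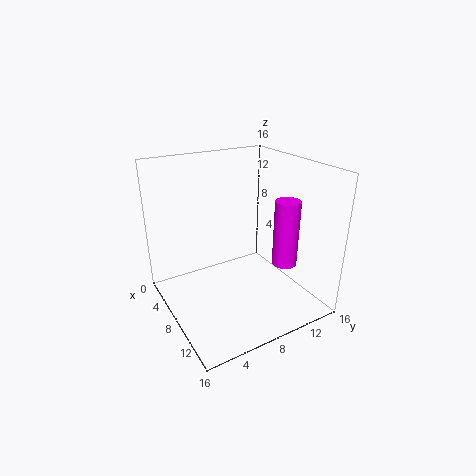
a = 9, b = 14, c = 3.5, t = 8, col = 'magenta'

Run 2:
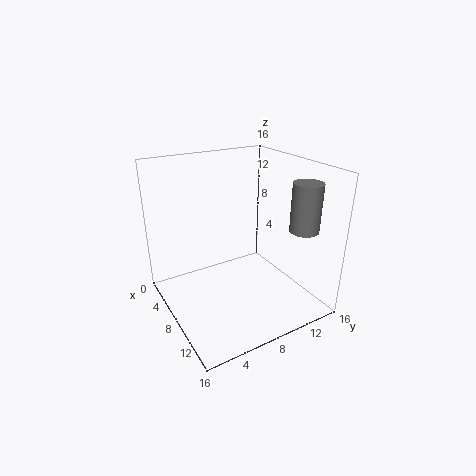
a = 13.5, b = 12.5, c = 10, t = 5, col = 'gray'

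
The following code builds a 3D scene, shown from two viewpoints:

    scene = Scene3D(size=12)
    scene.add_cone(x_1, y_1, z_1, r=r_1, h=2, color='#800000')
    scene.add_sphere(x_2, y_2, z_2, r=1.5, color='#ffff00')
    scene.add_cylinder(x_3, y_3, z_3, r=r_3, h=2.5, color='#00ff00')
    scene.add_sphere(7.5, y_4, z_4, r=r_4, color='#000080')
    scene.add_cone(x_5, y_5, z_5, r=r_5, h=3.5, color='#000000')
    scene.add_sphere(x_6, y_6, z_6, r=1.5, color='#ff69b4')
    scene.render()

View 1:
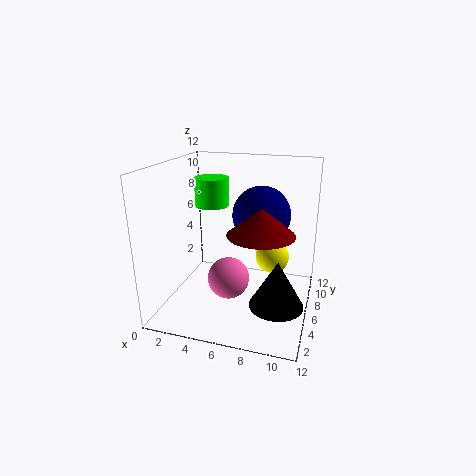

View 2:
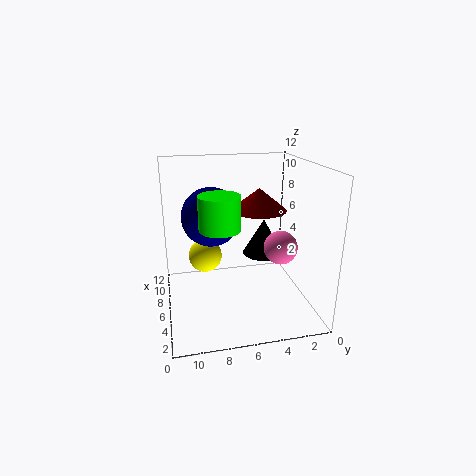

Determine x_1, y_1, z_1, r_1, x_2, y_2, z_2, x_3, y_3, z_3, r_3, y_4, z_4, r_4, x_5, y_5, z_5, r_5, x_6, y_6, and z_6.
x_1 = 8.5, y_1 = 3.5, z_1 = 7.5, r_1 = 2.5, x_2 = 8.5, y_2 = 8.5, z_2 = 3.5, x_3 = 3, y_3 = 8, z_3 = 8, r_3 = 1.5, y_4 = 8, z_4 = 7.5, r_4 = 2.5, x_5 = 10, y_5 = 2.5, z_5 = 2.5, r_5 = 2, x_6 = 6.5, y_6 = 2, z_6 = 4.5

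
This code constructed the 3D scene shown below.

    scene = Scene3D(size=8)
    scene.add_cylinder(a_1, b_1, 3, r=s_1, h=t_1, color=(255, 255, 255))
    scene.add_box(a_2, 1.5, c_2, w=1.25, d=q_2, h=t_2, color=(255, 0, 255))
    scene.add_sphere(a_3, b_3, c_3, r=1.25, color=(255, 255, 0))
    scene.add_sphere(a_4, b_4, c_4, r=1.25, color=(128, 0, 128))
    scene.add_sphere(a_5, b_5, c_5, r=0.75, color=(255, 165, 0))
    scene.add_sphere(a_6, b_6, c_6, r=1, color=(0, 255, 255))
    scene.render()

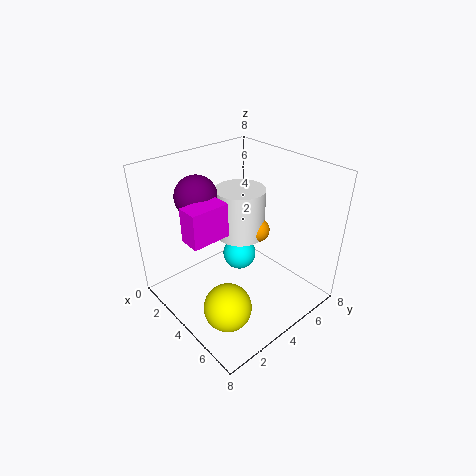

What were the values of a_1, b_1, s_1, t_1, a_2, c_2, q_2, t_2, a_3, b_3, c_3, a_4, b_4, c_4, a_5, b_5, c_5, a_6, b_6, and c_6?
a_1 = 2.5, b_1 = 5.5, s_1 = 1.5, t_1 = 3, a_2 = 2.25, c_2 = 4, q_2 = 2.25, t_2 = 2, a_3 = 5.75, b_3 = 1.75, c_3 = 1.5, a_4 = 1.25, b_4 = 3.25, c_4 = 5.75, a_5 = 3.5, b_5 = 6, c_5 = 3.5, a_6 = 3, b_6 = 5, c_6 = 2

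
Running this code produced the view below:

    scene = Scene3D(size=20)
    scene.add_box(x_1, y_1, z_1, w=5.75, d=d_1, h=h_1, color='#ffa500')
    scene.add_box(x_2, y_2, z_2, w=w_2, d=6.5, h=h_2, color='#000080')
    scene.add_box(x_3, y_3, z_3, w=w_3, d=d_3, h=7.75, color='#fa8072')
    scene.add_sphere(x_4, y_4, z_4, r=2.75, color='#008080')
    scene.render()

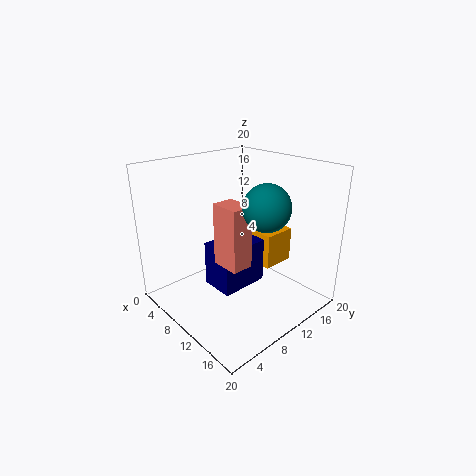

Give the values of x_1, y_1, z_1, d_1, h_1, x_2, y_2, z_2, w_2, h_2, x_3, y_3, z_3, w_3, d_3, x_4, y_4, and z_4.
x_1 = 6; y_1 = 14.5; z_1 = 4; d_1 = 5; h_1 = 5.25; x_2 = 9; y_2 = 5; z_2 = 4.5; w_2 = 4.5; h_2 = 6; x_3 = 11.75; y_3 = 4.5; z_3 = 9; w_3 = 3.75; d_3 = 2.75; x_4 = 17; y_4 = 8; z_4 = 16.75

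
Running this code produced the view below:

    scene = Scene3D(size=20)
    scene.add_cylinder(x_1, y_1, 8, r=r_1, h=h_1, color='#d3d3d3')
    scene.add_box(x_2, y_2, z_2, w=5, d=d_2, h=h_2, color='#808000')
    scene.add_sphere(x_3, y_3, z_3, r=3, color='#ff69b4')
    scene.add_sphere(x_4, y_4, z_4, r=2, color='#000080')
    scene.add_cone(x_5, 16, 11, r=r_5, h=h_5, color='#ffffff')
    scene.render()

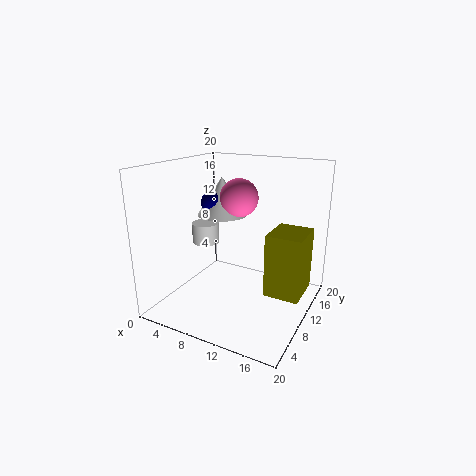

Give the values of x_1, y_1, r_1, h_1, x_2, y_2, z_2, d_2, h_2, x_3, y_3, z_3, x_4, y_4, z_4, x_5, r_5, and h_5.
x_1 = 4
y_1 = 11
r_1 = 2
h_1 = 3
x_2 = 14
y_2 = 10
z_2 = 2
d_2 = 6
h_2 = 9
x_3 = 7
y_3 = 16
z_3 = 14
x_4 = 3
y_4 = 15
z_4 = 13
x_5 = 4
r_5 = 4
h_5 = 6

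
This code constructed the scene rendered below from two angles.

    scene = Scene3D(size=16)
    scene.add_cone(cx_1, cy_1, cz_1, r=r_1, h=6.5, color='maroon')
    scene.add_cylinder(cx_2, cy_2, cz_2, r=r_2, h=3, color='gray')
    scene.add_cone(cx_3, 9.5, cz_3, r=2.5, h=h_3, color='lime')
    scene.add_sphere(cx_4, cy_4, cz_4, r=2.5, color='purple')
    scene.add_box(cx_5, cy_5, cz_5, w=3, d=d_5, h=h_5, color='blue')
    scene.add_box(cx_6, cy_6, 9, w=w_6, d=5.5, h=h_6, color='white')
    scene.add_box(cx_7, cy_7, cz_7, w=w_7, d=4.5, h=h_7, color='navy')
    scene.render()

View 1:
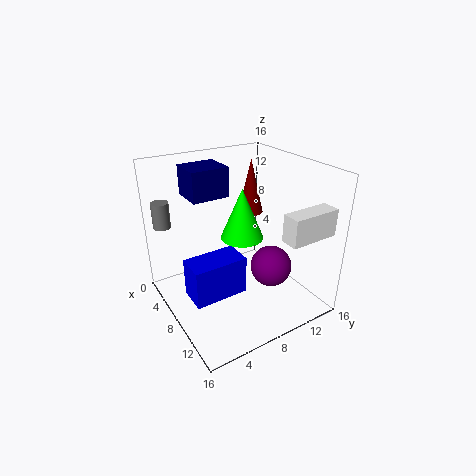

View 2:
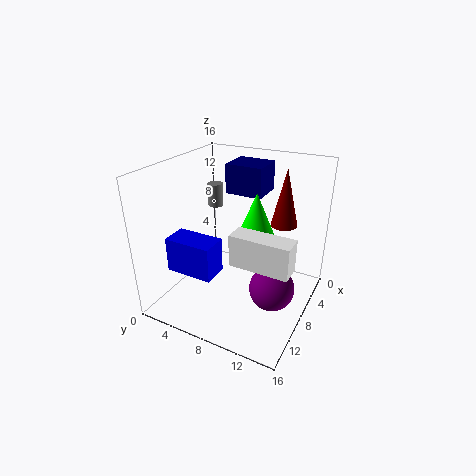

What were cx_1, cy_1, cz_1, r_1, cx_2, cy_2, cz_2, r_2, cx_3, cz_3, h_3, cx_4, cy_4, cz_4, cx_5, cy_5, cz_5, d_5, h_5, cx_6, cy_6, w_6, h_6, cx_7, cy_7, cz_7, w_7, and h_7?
cx_1 = 4.5, cy_1 = 12, cz_1 = 9, r_1 = 1.5, cx_2 = 2, cy_2 = 1.5, cz_2 = 8.5, r_2 = 1, cx_3 = 6.5, cz_3 = 7, h_3 = 6, cx_4 = 8.5, cy_4 = 12.5, cz_4 = 3, cx_5 = 9, cy_5 = 1, cz_5 = 4, d_5 = 5.5, h_5 = 4, cx_6 = 12.5, cy_6 = 10.5, w_6 = 2, h_6 = 3, cx_7 = 0.5, cy_7 = 4.5, cz_7 = 11.5, w_7 = 4, h_7 = 3.5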